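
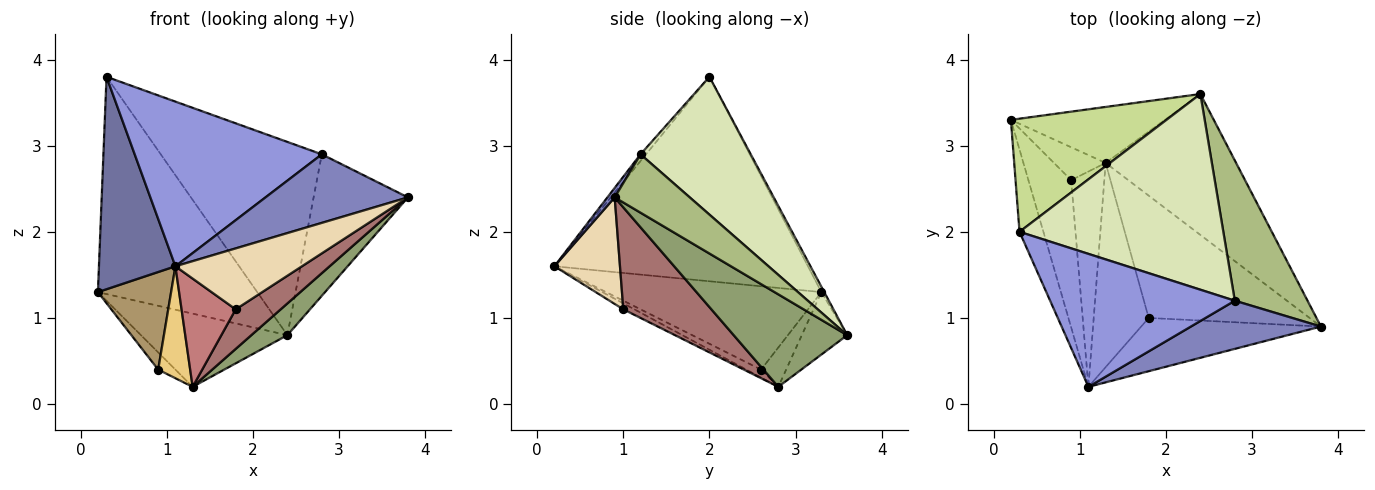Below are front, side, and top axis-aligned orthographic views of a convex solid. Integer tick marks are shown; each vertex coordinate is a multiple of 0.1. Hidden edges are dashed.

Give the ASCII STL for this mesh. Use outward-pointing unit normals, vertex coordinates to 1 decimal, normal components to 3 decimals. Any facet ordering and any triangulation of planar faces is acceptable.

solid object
 facet normal -0.951 -0.287 -0.111
  outer loop
   vertex 0.3 2.0 3.8
   vertex 0.2 3.3 1.3
   vertex 1.1 0.2 1.6
  endloop
 endfacet
 facet normal 0.042 -0.818 0.574
  outer loop
   vertex 2.8 1.2 2.9
   vertex 1.1 0.2 1.6
   vertex 3.8 0.9 2.4
  endloop
 endfacet
 facet normal -0.023 -0.778 0.628
  outer loop
   vertex 2.8 1.2 2.9
   vertex 0.3 2.0 3.8
   vertex 1.1 0.2 1.6
  endloop
 endfacet
 facet normal -0.239 0.771 -0.590
  outer loop
   vertex 2.4 3.6 0.8
   vertex 1.3 2.8 0.2
   vertex 0.2 3.3 1.3
  endloop
 endfacet
 facet normal 0.569 -0.180 -0.802
  outer loop
   vertex 2.4 3.6 0.8
   vertex 3.8 0.9 2.4
   vertex 1.3 2.8 0.2
  endloop
 endfacet
 facet normal 0.492 0.618 0.613
  outer loop
   vertex 2.4 3.6 0.8
   vertex 2.8 1.2 2.9
   vertex 3.8 0.9 2.4
  endloop
 endfacet
 facet normal -0.016 0.887 0.462
  outer loop
   vertex 2.4 3.6 0.8
   vertex 0.2 3.3 1.3
   vertex 0.3 2.0 3.8
  endloop
 endfacet
 facet normal 0.433 0.633 0.641
  outer loop
   vertex 2.4 3.6 0.8
   vertex 0.3 2.0 3.8
   vertex 2.8 1.2 2.9
  endloop
 endfacet
 facet normal -0.852 -0.290 -0.437
  outer loop
   vertex 0.9 2.6 0.4
   vertex 1.1 0.2 1.6
   vertex 0.2 3.3 1.3
  endloop
 endfacet
 facet normal -0.559 0.385 -0.734
  outer loop
   vertex 0.9 2.6 0.4
   vertex 0.2 3.3 1.3
   vertex 1.3 2.8 0.2
  endloop
 endfacet
 facet normal -0.208 -0.451 -0.868
  outer loop
   vertex 0.9 2.6 0.4
   vertex 1.3 2.8 0.2
   vertex 1.1 0.2 1.6
  endloop
 endfacet
 facet normal 0.364 -0.701 -0.613
  outer loop
   vertex 1.8 1.0 1.1
   vertex 3.8 0.9 2.4
   vertex 1.1 0.2 1.6
  endloop
 endfacet
 facet normal 0.516 -0.264 -0.815
  outer loop
   vertex 1.8 1.0 1.1
   vertex 1.3 2.8 0.2
   vertex 3.8 0.9 2.4
  endloop
 endfacet
 facet normal -0.095 -0.466 -0.880
  outer loop
   vertex 1.8 1.0 1.1
   vertex 1.1 0.2 1.6
   vertex 1.3 2.8 0.2
  endloop
 endfacet
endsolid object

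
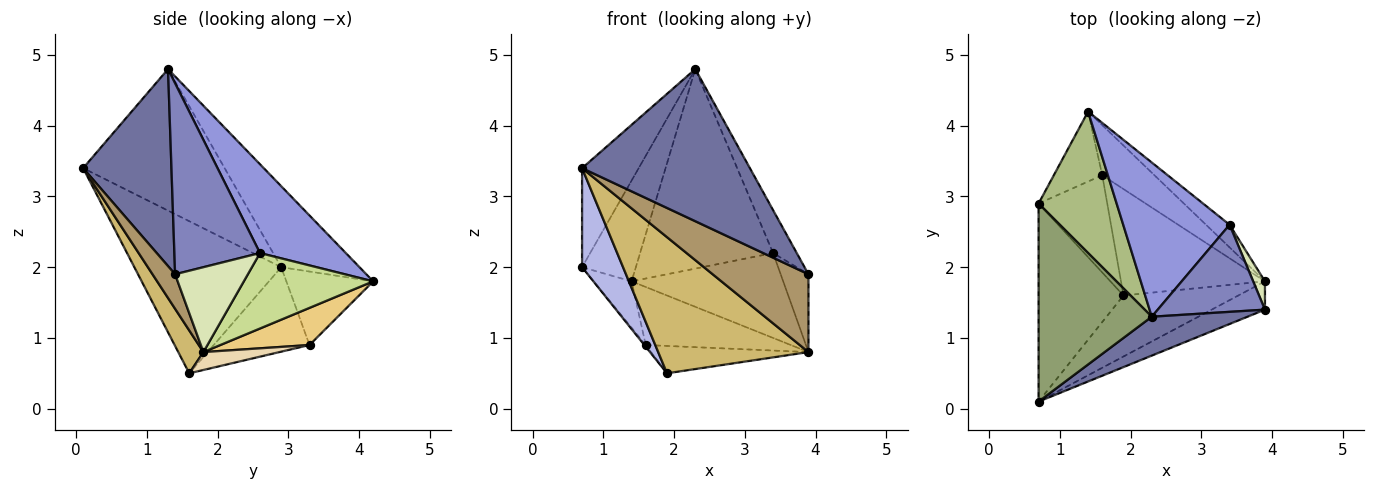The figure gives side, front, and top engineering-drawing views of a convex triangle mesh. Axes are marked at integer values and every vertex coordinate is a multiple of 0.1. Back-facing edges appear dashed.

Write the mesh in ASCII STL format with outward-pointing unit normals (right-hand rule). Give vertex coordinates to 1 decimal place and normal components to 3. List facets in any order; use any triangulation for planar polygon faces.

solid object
 facet normal 0.454 -0.863 0.221
  outer loop
   vertex 2.3 1.3 4.8
   vertex 0.7 0.1 3.4
   vertex 3.9 1.4 1.9
  endloop
 endfacet
 facet normal 0.848 0.234 0.476
  outer loop
   vertex 3.4 2.6 2.2
   vertex 2.3 1.3 4.8
   vertex 3.9 1.4 1.9
  endloop
 endfacet
 facet normal 0.455 0.705 0.545
  outer loop
   vertex 3.4 2.6 2.2
   vertex 1.4 4.2 1.8
   vertex 2.3 1.3 4.8
  endloop
 endfacet
 facet normal -0.848 -0.237 -0.474
  outer loop
   vertex 0.7 2.9 2.0
   vertex 1.9 1.6 0.5
   vertex 0.7 0.1 3.4
  endloop
 endfacet
 facet normal -0.745 0.298 0.596
  outer loop
   vertex 0.7 2.9 2.0
   vertex 0.7 0.1 3.4
   vertex 2.3 1.3 4.8
  endloop
 endfacet
 facet normal -0.645 0.443 0.622
  outer loop
   vertex 0.7 2.9 2.0
   vertex 2.3 1.3 4.8
   vertex 1.4 4.2 1.8
  endloop
 endfacet
 facet normal 0.636 0.746 -0.199
  outer loop
   vertex 3.9 1.8 0.8
   vertex 1.4 4.2 1.8
   vertex 3.4 2.6 2.2
  endloop
 endfacet
 facet normal 0.926 0.354 0.129
  outer loop
   vertex 3.9 1.8 0.8
   vertex 3.4 2.6 2.2
   vertex 3.9 1.4 1.9
  endloop
 endfacet
 facet normal 0.216 -0.918 -0.334
  outer loop
   vertex 3.9 1.8 0.8
   vertex 3.9 1.4 1.9
   vertex 0.7 0.1 3.4
  endloop
 endfacet
 facet normal 0.151 -0.902 -0.404
  outer loop
   vertex 3.9 1.8 0.8
   vertex 0.7 0.1 3.4
   vertex 1.9 1.6 0.5
  endloop
 endfacet
 facet normal 0.422 0.686 -0.593
  outer loop
   vertex 1.6 3.3 0.9
   vertex 1.4 4.2 1.8
   vertex 3.9 1.8 0.8
  endloop
 endfacet
 facet normal 0.119 0.247 -0.962
  outer loop
   vertex 1.6 3.3 0.9
   vertex 3.9 1.8 0.8
   vertex 1.9 1.6 0.5
  endloop
 endfacet
 facet normal -0.784 0.343 -0.517
  outer loop
   vertex 1.6 3.3 0.9
   vertex 0.7 2.9 2.0
   vertex 1.4 4.2 1.8
  endloop
 endfacet
 facet normal -0.776 0.011 -0.631
  outer loop
   vertex 1.6 3.3 0.9
   vertex 1.9 1.6 0.5
   vertex 0.7 2.9 2.0
  endloop
 endfacet
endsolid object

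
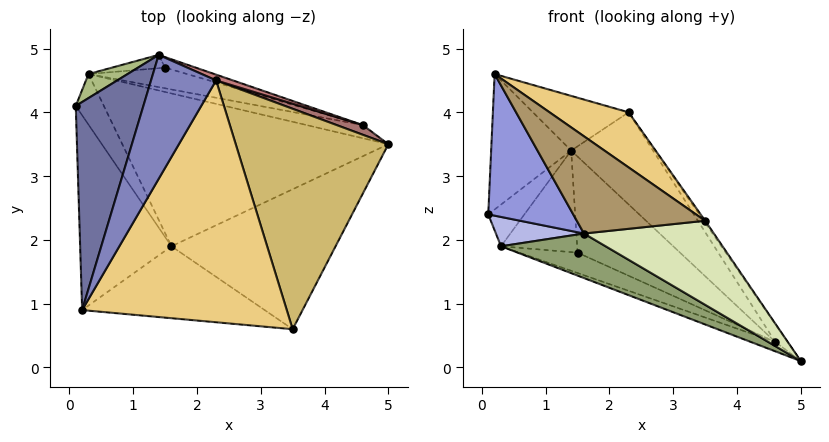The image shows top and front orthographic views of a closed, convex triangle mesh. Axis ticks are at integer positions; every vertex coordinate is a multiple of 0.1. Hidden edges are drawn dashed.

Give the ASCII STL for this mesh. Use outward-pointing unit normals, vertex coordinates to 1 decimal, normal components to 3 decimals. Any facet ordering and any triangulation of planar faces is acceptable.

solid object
 facet normal -0.700 0.390 0.598
  outer loop
   vertex 1.4 4.9 3.4
   vertex 0.1 4.1 2.4
   vertex 0.2 0.9 4.6
  endloop
 endfacet
 facet normal -0.395 0.371 0.840
  outer loop
   vertex 2.3 4.5 4.0
   vertex 1.4 4.9 3.4
   vertex 0.2 0.9 4.6
  endloop
 endfacet
 facet normal -0.716 -0.411 -0.565
  outer loop
   vertex 1.6 1.9 2.1
   vertex 0.2 0.9 4.6
   vertex 0.1 4.1 2.4
  endloop
 endfacet
 facet normal -0.673 -0.371 -0.640
  outer loop
   vertex 0.3 4.6 1.9
   vertex 1.6 1.9 2.1
   vertex 0.1 4.1 2.4
  endloop
 endfacet
 facet normal -0.397 -0.257 -0.881
  outer loop
   vertex 0.3 4.6 1.9
   vertex 5.0 3.5 0.1
   vertex 1.6 1.9 2.1
  endloop
 endfacet
 facet normal -0.676 0.638 0.368
  outer loop
   vertex 0.3 4.6 1.9
   vertex 0.1 4.1 2.4
   vertex 1.4 4.9 3.4
  endloop
 endfacet
 facet normal -0.093 0.987 -0.129
  outer loop
   vertex 0.3 4.6 1.9
   vertex 1.4 4.9 3.4
   vertex 1.5 4.7 1.8
  endloop
 endfacet
 facet normal -0.253 -0.498 -0.829
  outer loop
   vertex 3.5 0.6 2.3
   vertex 1.6 1.9 2.1
   vertex 5.0 3.5 0.1
  endloop
 endfacet
 facet normal -0.438 -0.723 -0.534
  outer loop
   vertex 3.5 0.6 2.3
   vertex 0.2 0.9 4.6
   vertex 1.6 1.9 2.1
  endloop
 endfacet
 facet normal 0.823 0.005 0.568
  outer loop
   vertex 3.5 0.6 2.3
   vertex 5.0 3.5 0.1
   vertex 2.3 4.5 4.0
  endloop
 endfacet
 facet normal 0.550 -0.185 0.814
  outer loop
   vertex 3.5 0.6 2.3
   vertex 2.3 4.5 4.0
   vertex 0.2 0.9 4.6
  endloop
 endfacet
 facet normal 0.233 0.967 -0.106
  outer loop
   vertex 4.6 3.8 0.4
   vertex 1.5 4.7 1.8
   vertex 1.4 4.9 3.4
  endloop
 endfacet
 facet normal 0.713 0.615 0.336
  outer loop
   vertex 4.6 3.8 0.4
   vertex 2.3 4.5 4.0
   vertex 5.0 3.5 0.1
  endloop
 endfacet
 facet normal 0.373 0.926 0.058
  outer loop
   vertex 4.6 3.8 0.4
   vertex 1.4 4.9 3.4
   vertex 2.3 4.5 4.0
  endloop
 endfacet
 facet normal -0.174 0.571 -0.802
  outer loop
   vertex 4.6 3.8 0.4
   vertex 5.0 3.5 0.1
   vertex 0.3 4.6 1.9
  endloop
 endfacet
 facet normal -0.117 0.697 -0.707
  outer loop
   vertex 4.6 3.8 0.4
   vertex 0.3 4.6 1.9
   vertex 1.5 4.7 1.8
  endloop
 endfacet
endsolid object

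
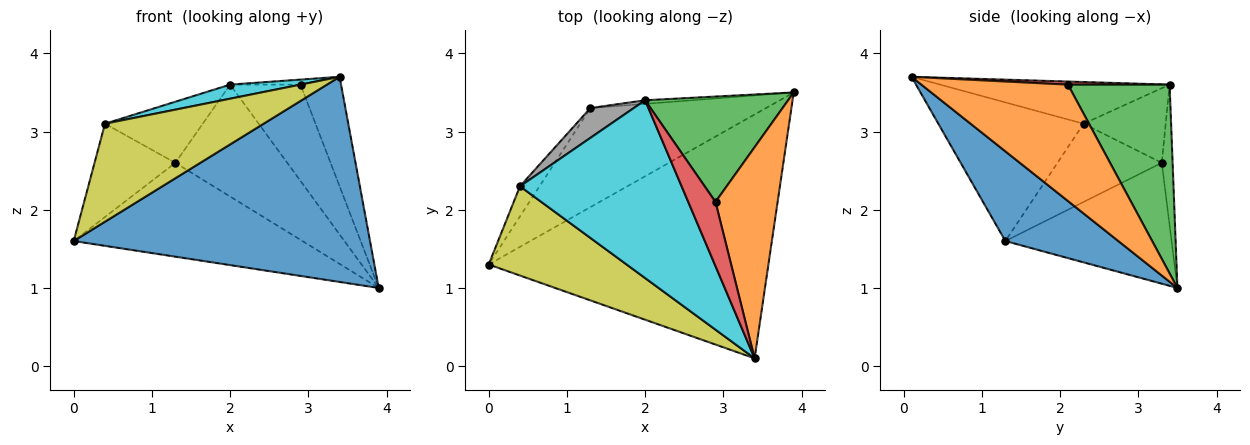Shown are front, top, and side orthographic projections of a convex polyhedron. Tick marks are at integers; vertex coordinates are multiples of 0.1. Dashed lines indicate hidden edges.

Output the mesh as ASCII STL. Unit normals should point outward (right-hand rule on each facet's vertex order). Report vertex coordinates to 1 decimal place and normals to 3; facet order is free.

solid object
 facet normal 0.238 -0.625 -0.743
  outer loop
   vertex 3.4 0.1 3.7
   vertex 0.0 1.3 1.6
   vertex 3.9 3.5 1.0
  endloop
 endfacet
 facet normal 0.857 0.237 0.457
  outer loop
   vertex 2.9 2.1 3.6
   vertex 3.4 0.1 3.7
   vertex 3.9 3.5 1.0
  endloop
 endfacet
 facet normal 0.698 0.483 0.529
  outer loop
   vertex 2.0 3.4 3.6
   vertex 2.9 2.1 3.6
   vertex 3.9 3.5 1.0
  endloop
 endfacet
 facet normal 0.112 0.078 0.991
  outer loop
   vertex 2.0 3.4 3.6
   vertex 3.4 0.1 3.7
   vertex 2.9 2.1 3.6
  endloop
 endfacet
 facet normal -0.447 0.615 -0.649
  outer loop
   vertex 1.3 3.3 2.6
   vertex 3.9 3.5 1.0
   vertex 0.0 1.3 1.6
  endloop
 endfacet
 facet normal -0.096 0.995 -0.032
  outer loop
   vertex 1.3 3.3 2.6
   vertex 2.0 3.4 3.6
   vertex 3.9 3.5 1.0
  endloop
 endfacet
 facet normal -0.775 0.601 -0.194
  outer loop
   vertex 0.4 2.3 3.1
   vertex 1.3 3.3 2.6
   vertex 0.0 1.3 1.6
  endloop
 endfacet
 facet normal -0.603 0.717 0.350
  outer loop
   vertex 0.4 2.3 3.1
   vertex 2.0 3.4 3.6
   vertex 1.3 3.3 2.6
  endloop
 endfacet
 facet normal -0.561 -0.612 0.558
  outer loop
   vertex 0.4 2.3 3.1
   vertex 0.0 1.3 1.6
   vertex 3.4 0.1 3.7
  endloop
 endfacet
 facet normal -0.249 -0.076 0.965
  outer loop
   vertex 0.4 2.3 3.1
   vertex 3.4 0.1 3.7
   vertex 2.0 3.4 3.6
  endloop
 endfacet
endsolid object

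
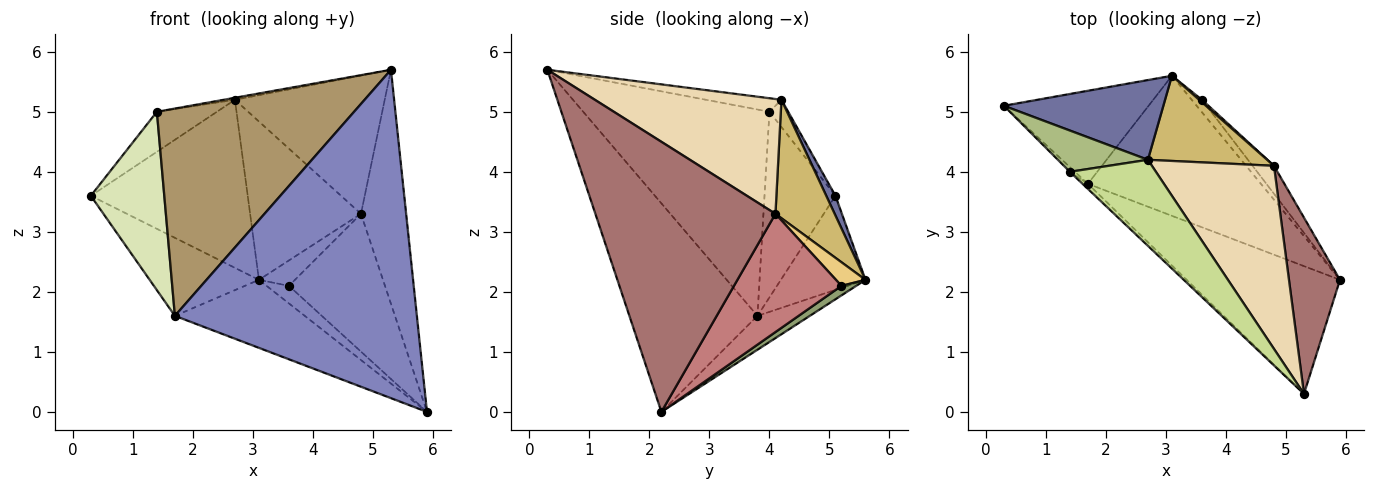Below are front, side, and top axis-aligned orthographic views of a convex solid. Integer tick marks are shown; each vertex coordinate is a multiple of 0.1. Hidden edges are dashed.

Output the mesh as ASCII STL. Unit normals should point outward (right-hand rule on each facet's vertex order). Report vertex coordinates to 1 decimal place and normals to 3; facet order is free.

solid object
 facet normal 0.053 0.902 0.428
  outer loop
   vertex 2.7 4.2 5.2
   vertex 3.1 5.6 2.2
   vertex 0.3 5.1 3.6
  endloop
 endfacet
 facet normal -0.442 -0.836 -0.325
  outer loop
   vertex 1.7 3.8 1.6
   vertex 5.9 2.2 0.0
   vertex 5.3 0.3 5.7
  endloop
 endfacet
 facet normal -0.446 0.575 -0.686
  outer loop
   vertex 1.7 3.8 1.6
   vertex 0.3 5.1 3.6
   vertex 3.1 5.6 2.2
  endloop
 endfacet
 facet normal -0.174 0.430 -0.886
  outer loop
   vertex 1.7 3.8 1.6
   vertex 3.1 5.6 2.2
   vertex 5.9 2.2 0.0
  endloop
 endfacet
 facet normal 0.474 0.719 -0.509
  outer loop
   vertex 3.6 5.2 2.1
   vertex 5.9 2.2 0.0
   vertex 3.1 5.6 2.2
  endloop
 endfacet
 facet normal -0.213 0.680 0.701
  outer loop
   vertex 1.4 4.0 5.0
   vertex 2.7 4.2 5.2
   vertex 0.3 5.1 3.6
  endloop
 endfacet
 facet normal -0.155 0.023 0.988
  outer loop
   vertex 1.4 4.0 5.0
   vertex 5.3 0.3 5.7
   vertex 2.7 4.2 5.2
  endloop
 endfacet
 facet normal -0.695 -0.719 -0.019
  outer loop
   vertex 1.4 4.0 5.0
   vertex 0.3 5.1 3.6
   vertex 1.7 3.8 1.6
  endloop
 endfacet
 facet normal -0.686 -0.727 -0.018
  outer loop
   vertex 1.4 4.0 5.0
   vertex 1.7 3.8 1.6
   vertex 5.3 0.3 5.7
  endloop
 endfacet
 facet normal 0.426 0.797 0.429
  outer loop
   vertex 4.8 4.1 3.3
   vertex 3.1 5.6 2.2
   vertex 2.7 4.2 5.2
  endloop
 endfacet
 facet normal 0.632 0.771 0.075
  outer loop
   vertex 4.8 4.1 3.3
   vertex 3.6 5.2 2.1
   vertex 3.1 5.6 2.2
  endloop
 endfacet
 facet normal 0.600 0.482 0.638
  outer loop
   vertex 4.8 4.1 3.3
   vertex 2.7 4.2 5.2
   vertex 5.3 0.3 5.7
  endloop
 endfacet
 facet normal 0.954 0.239 0.180
  outer loop
   vertex 4.8 4.1 3.3
   vertex 5.3 0.3 5.7
   vertex 5.9 2.2 0.0
  endloop
 endfacet
 facet normal 0.739 0.660 -0.134
  outer loop
   vertex 4.8 4.1 3.3
   vertex 5.9 2.2 0.0
   vertex 3.6 5.2 2.1
  endloop
 endfacet
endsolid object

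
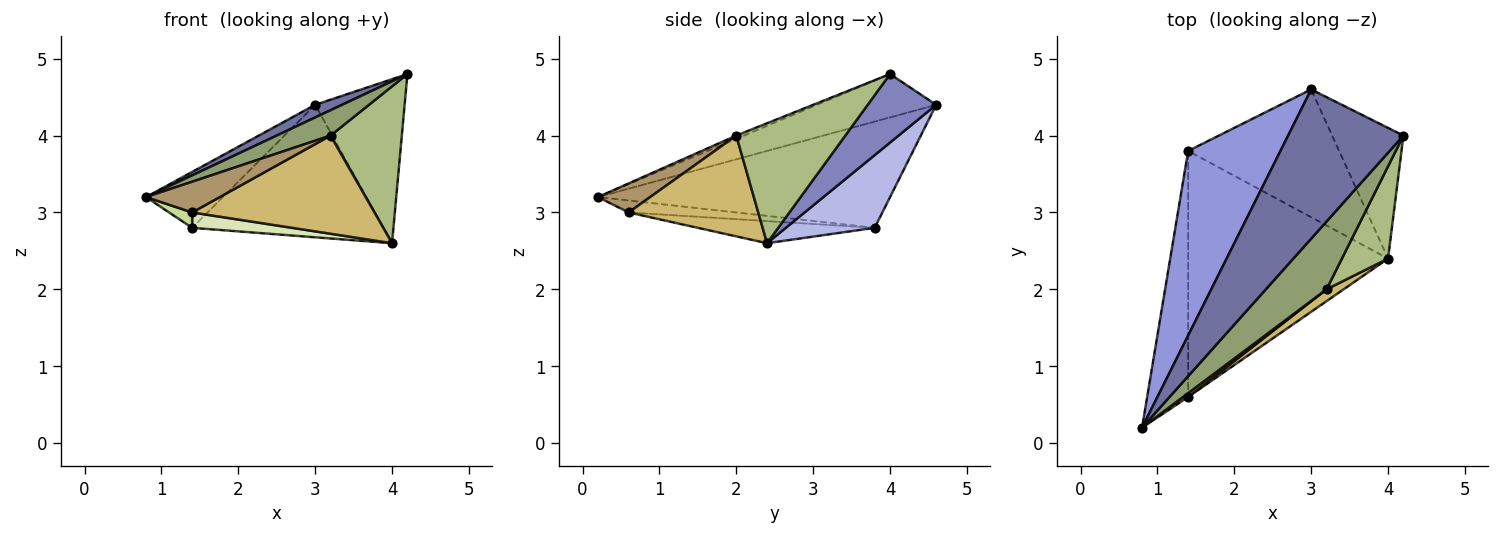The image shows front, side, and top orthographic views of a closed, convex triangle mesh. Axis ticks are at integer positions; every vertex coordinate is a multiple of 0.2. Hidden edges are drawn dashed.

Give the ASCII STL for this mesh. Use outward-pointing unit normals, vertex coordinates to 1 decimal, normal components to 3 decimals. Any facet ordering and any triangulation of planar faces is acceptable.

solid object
 facet normal -0.351 -0.079 0.933
  outer loop
   vertex 3.0 4.6 4.4
   vertex 0.8 0.2 3.2
   vertex 4.2 4.0 4.8
  endloop
 endfacet
 facet normal 0.514 0.671 -0.535
  outer loop
   vertex 4.0 2.4 2.6
   vertex 3.0 4.6 4.4
   vertex 4.2 4.0 4.8
  endloop
 endfacet
 facet normal -0.741 0.195 0.643
  outer loop
   vertex 1.4 3.8 2.8
   vertex 0.8 0.2 3.2
   vertex 3.0 4.6 4.4
  endloop
 endfacet
 facet normal 0.317 0.683 -0.658
  outer loop
   vertex 1.4 3.8 2.8
   vertex 3.0 4.6 4.4
   vertex 4.0 2.4 2.6
  endloop
 endfacet
 facet normal -0.050 -0.349 0.936
  outer loop
   vertex 3.2 2.0 4.0
   vertex 4.2 4.0 4.8
   vertex 0.8 0.2 3.2
  endloop
 endfacet
 facet normal 0.797 -0.521 0.306
  outer loop
   vertex 3.2 2.0 4.0
   vertex 4.0 2.4 2.6
   vertex 4.2 4.0 4.8
  endloop
 endfacet
 facet normal -0.279 -0.060 -0.958
  outer loop
   vertex 1.4 0.6 3.0
   vertex 0.8 0.2 3.2
   vertex 1.4 3.8 2.8
  endloop
 endfacet
 facet normal -0.110 -0.062 -0.992
  outer loop
   vertex 1.4 0.6 3.0
   vertex 1.4 3.8 2.8
   vertex 4.0 2.4 2.6
  endloop
 endfacet
 facet normal 0.575 -0.812 0.101
  outer loop
   vertex 1.4 0.6 3.0
   vertex 3.2 2.0 4.0
   vertex 0.8 0.2 3.2
  endloop
 endfacet
 facet normal 0.577 -0.811 0.098
  outer loop
   vertex 1.4 0.6 3.0
   vertex 4.0 2.4 2.6
   vertex 3.2 2.0 4.0
  endloop
 endfacet
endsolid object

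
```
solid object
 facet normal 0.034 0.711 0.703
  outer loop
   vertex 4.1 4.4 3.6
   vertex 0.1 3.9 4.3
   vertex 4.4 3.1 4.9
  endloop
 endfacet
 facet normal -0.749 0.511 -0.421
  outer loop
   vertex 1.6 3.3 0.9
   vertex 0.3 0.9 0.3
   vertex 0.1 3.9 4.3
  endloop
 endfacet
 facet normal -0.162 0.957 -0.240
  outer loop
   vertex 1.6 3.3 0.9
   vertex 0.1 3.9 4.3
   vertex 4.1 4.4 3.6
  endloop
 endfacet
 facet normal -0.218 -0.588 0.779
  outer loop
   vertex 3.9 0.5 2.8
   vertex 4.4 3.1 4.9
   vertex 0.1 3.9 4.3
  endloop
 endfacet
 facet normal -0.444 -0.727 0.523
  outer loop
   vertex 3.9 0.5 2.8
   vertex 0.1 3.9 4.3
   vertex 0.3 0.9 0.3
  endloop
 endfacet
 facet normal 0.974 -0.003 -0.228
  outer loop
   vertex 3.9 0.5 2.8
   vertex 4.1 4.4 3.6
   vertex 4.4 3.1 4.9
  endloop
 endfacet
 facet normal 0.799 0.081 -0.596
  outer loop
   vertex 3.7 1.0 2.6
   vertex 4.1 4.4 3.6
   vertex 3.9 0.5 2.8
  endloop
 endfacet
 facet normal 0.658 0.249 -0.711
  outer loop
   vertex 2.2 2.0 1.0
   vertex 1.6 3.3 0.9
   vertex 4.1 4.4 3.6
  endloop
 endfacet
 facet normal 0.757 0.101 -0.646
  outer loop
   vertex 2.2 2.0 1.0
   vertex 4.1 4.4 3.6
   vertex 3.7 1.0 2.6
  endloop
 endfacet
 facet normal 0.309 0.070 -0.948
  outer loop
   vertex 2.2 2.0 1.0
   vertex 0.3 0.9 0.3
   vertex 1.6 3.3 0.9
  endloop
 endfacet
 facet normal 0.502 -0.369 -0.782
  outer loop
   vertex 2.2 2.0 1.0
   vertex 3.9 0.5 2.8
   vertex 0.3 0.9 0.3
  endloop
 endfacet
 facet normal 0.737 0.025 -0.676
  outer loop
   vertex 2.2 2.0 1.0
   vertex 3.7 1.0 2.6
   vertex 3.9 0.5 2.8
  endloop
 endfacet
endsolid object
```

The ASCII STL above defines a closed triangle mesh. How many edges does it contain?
18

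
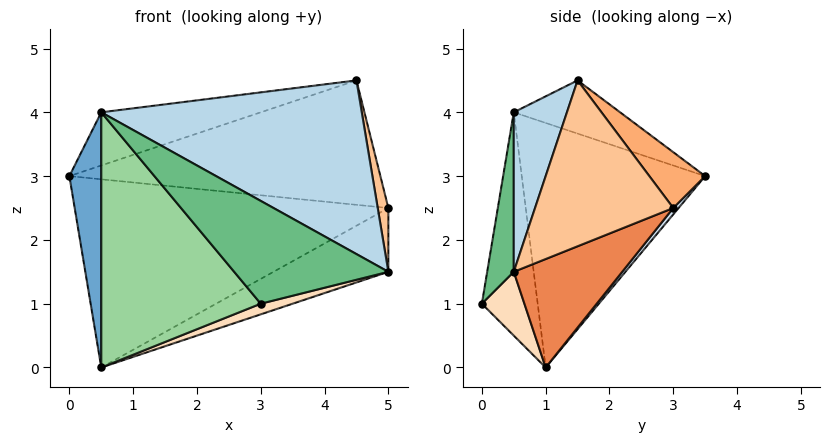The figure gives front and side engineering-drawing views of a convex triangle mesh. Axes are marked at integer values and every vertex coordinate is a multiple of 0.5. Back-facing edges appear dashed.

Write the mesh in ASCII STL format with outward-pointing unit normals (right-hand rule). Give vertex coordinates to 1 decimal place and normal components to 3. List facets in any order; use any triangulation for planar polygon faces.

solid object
 facet normal -0.985 -0.171 -0.021
  outer loop
   vertex 0.5 0.5 4.0
   vertex 0.0 3.5 3.0
   vertex 0.5 1.0 0.0
  endloop
 endfacet
 facet normal -0.188 0.282 0.941
  outer loop
   vertex 0.5 0.5 4.0
   vertex 4.5 1.5 4.5
   vertex 0.0 3.5 3.0
  endloop
 endfacet
 facet normal 0.188 -0.922 0.339
  outer loop
   vertex 0.5 0.5 4.0
   vertex 5.0 0.5 1.5
   vertex 4.5 1.5 4.5
  endloop
 endfacet
 facet normal 0.013 0.769 -0.639
  outer loop
   vertex 5.0 3.0 2.5
   vertex 0.5 1.0 0.0
   vertex 0.0 3.5 3.0
  endloop
 endfacet
 facet normal 0.331 0.350 -0.876
  outer loop
   vertex 5.0 3.0 2.5
   vertex 5.0 0.5 1.5
   vertex 0.5 1.0 0.0
  endloop
 endfacet
 facet normal 0.139 0.775 0.616
  outer loop
   vertex 5.0 3.0 2.5
   vertex 0.0 3.5 3.0
   vertex 4.5 1.5 4.5
  endloop
 endfacet
 facet normal 0.979 -0.075 0.188
  outer loop
   vertex 5.0 3.0 2.5
   vertex 4.5 1.5 4.5
   vertex 5.0 0.5 1.5
  endloop
 endfacet
 facet normal 0.287 -0.215 -0.933
  outer loop
   vertex 3.0 0.0 1.0
   vertex 0.5 1.0 0.0
   vertex 5.0 0.5 1.5
  endloop
 endfacet
 facet normal 0.162 -0.942 0.292
  outer loop
   vertex 3.0 0.0 1.0
   vertex 5.0 0.5 1.5
   vertex 0.5 0.5 4.0
  endloop
 endfacet
 facet normal -0.328 -0.937 -0.117
  outer loop
   vertex 3.0 0.0 1.0
   vertex 0.5 0.5 4.0
   vertex 0.5 1.0 0.0
  endloop
 endfacet
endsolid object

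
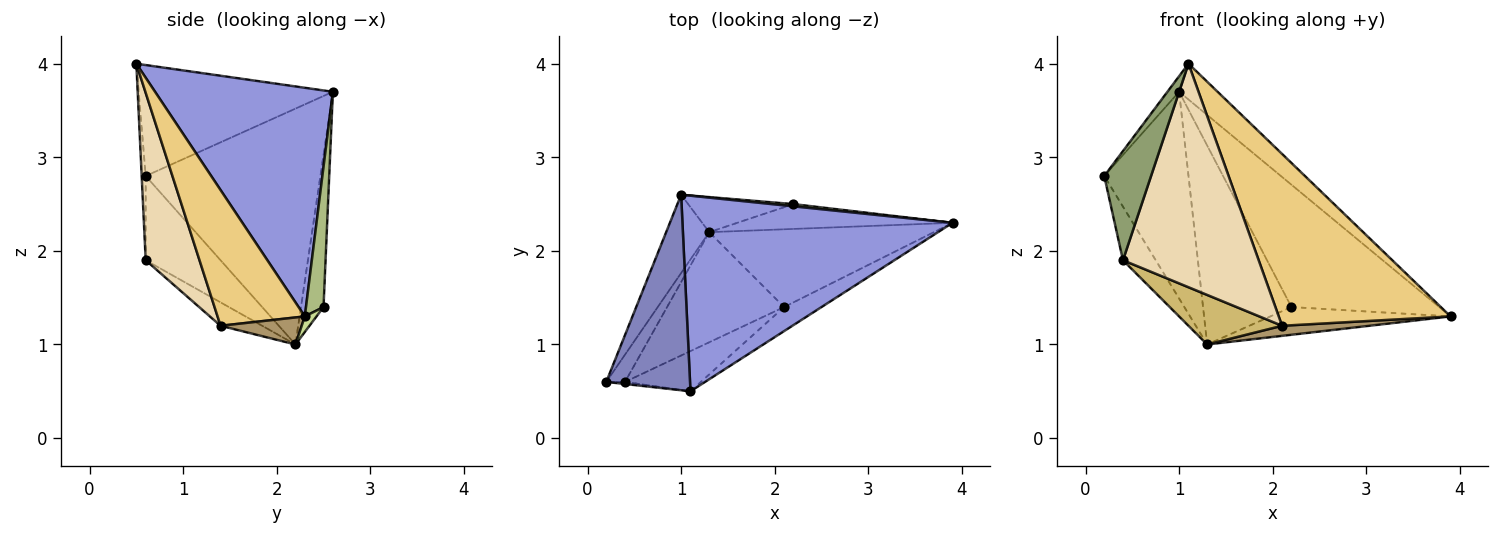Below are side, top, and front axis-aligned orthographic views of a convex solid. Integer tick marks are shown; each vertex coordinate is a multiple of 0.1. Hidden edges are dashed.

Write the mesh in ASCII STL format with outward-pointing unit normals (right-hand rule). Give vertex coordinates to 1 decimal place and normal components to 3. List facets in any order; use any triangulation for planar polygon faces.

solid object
 facet normal -0.889 0.429 -0.162
  outer loop
   vertex 1.3 2.2 1.0
   vertex 0.2 0.6 2.8
   vertex 1.0 2.6 3.7
  endloop
 endfacet
 facet normal -0.797 0.048 0.602
  outer loop
   vertex 1.1 0.5 4.0
   vertex 1.0 2.6 3.7
   vertex 0.2 0.6 2.8
  endloop
 endfacet
 facet normal 0.640 0.138 0.756
  outer loop
   vertex 1.1 0.5 4.0
   vertex 3.9 2.3 1.3
   vertex 1.0 2.6 3.7
  endloop
 endfacet
 facet normal -0.898 0.393 -0.199
  outer loop
   vertex 0.4 0.6 1.9
   vertex 0.2 0.6 2.8
   vertex 1.3 2.2 1.0
  endloop
 endfacet
 facet normal -0.085 -0.996 -0.019
  outer loop
   vertex 0.4 0.6 1.9
   vertex 1.1 0.5 4.0
   vertex 0.2 0.6 2.8
  endloop
 endfacet
 facet normal 0.118 0.993 0.018
  outer loop
   vertex 2.2 2.5 1.4
   vertex 1.0 2.6 3.7
   vertex 3.9 2.3 1.3
  endloop
 endfacet
 facet normal 0.048 0.744 -0.667
  outer loop
   vertex 2.2 2.5 1.4
   vertex 3.9 2.3 1.3
   vertex 1.3 2.2 1.0
  endloop
 endfacet
 facet normal -0.243 0.955 -0.169
  outer loop
   vertex 2.2 2.5 1.4
   vertex 1.3 2.2 1.0
   vertex 1.0 2.6 3.7
  endloop
 endfacet
 facet normal 0.119 -0.128 -0.985
  outer loop
   vertex 2.1 1.4 1.2
   vertex 1.3 2.2 1.0
   vertex 3.9 2.3 1.3
  endloop
 endfacet
 facet normal -0.179 -0.404 -0.897
  outer loop
   vertex 2.1 1.4 1.2
   vertex 0.4 0.6 1.9
   vertex 1.3 2.2 1.0
  endloop
 endfacet
 facet normal 0.449 -0.885 -0.124
  outer loop
   vertex 2.1 1.4 1.2
   vertex 3.9 2.3 1.3
   vertex 1.1 0.5 4.0
  endloop
 endfacet
 facet normal 0.364 -0.917 -0.165
  outer loop
   vertex 2.1 1.4 1.2
   vertex 1.1 0.5 4.0
   vertex 0.4 0.6 1.9
  endloop
 endfacet
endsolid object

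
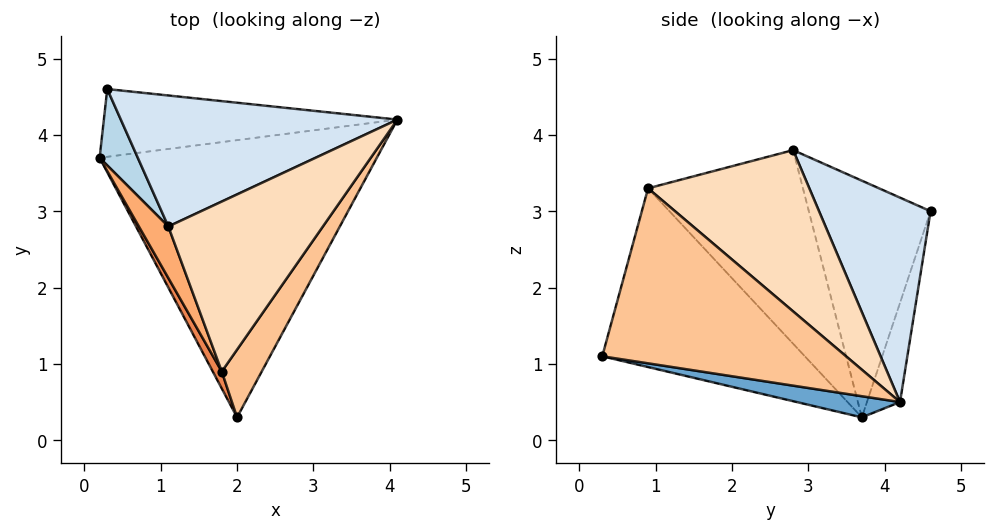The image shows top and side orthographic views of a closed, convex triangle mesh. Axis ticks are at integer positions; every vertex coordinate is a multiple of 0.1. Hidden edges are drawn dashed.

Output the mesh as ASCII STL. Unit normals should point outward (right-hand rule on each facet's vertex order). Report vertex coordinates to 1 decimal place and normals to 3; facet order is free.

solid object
 facet normal 0.075 -0.191 -0.979
  outer loop
   vertex 2.0 0.3 1.1
   vertex 0.2 3.7 0.3
   vertex 4.1 4.2 0.5
  endloop
 endfacet
 facet normal -0.105 0.945 -0.311
  outer loop
   vertex 0.3 4.6 3.0
   vertex 4.1 4.2 0.5
   vertex 0.2 3.7 0.3
  endloop
 endfacet
 facet normal -0.926 -0.345 0.149
  outer loop
   vertex 0.3 4.6 3.0
   vertex 0.2 3.7 0.3
   vertex 1.1 2.8 3.8
  endloop
 endfacet
 facet normal 0.505 0.528 0.683
  outer loop
   vertex 0.3 4.6 3.0
   vertex 1.1 2.8 3.8
   vertex 4.1 4.2 0.5
  endloop
 endfacet
 facet normal -0.887 -0.459 0.045
  outer loop
   vertex 1.8 0.9 3.3
   vertex 0.2 3.7 0.3
   vertex 2.0 0.3 1.1
  endloop
 endfacet
 facet normal -0.917 -0.374 0.139
  outer loop
   vertex 1.8 0.9 3.3
   vertex 1.1 2.8 3.8
   vertex 0.2 3.7 0.3
  endloop
 endfacet
 facet normal 0.875 -0.441 0.200
  outer loop
   vertex 1.8 0.9 3.3
   vertex 2.0 0.3 1.1
   vertex 4.1 4.2 0.5
  endloop
 endfacet
 facet normal 0.719 0.084 0.690
  outer loop
   vertex 1.8 0.9 3.3
   vertex 4.1 4.2 0.5
   vertex 1.1 2.8 3.8
  endloop
 endfacet
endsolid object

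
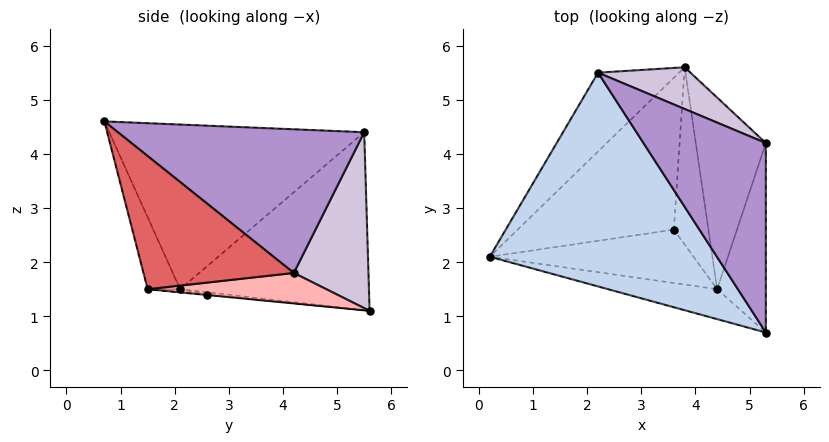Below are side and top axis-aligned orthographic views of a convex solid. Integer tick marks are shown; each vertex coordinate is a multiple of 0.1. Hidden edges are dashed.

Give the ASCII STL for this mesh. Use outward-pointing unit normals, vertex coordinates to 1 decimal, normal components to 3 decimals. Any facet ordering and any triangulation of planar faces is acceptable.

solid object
 facet normal -0.138 -0.968 -0.210
  outer loop
   vertex 4.4 1.5 1.5
   vertex 5.3 0.7 4.6
   vertex 0.2 2.1 1.5
  endloop
 endfacet
 facet normal -0.555 -0.326 0.765
  outer loop
   vertex 2.2 5.5 4.4
   vertex 0.2 2.1 1.5
   vertex 5.3 0.7 4.6
  endloop
 endfacet
 facet normal -0.680 0.664 -0.310
  outer loop
   vertex 2.2 5.5 4.4
   vertex 3.8 5.6 1.1
   vertex 0.2 2.1 1.5
  endloop
 endfacet
 facet normal -0.015 -0.099 -0.995
  outer loop
   vertex 3.6 2.6 1.4
   vertex 0.2 2.1 1.5
   vertex 3.8 5.6 1.1
  endloop
 endfacet
 facet normal -0.014 -0.101 -0.995
  outer loop
   vertex 3.6 2.6 1.4
   vertex 4.4 1.5 1.5
   vertex 0.2 2.1 1.5
  endloop
 endfacet
 facet normal -0.011 -0.099 -0.995
  outer loop
   vertex 3.6 2.6 1.4
   vertex 3.8 5.6 1.1
   vertex 4.4 1.5 1.5
  endloop
 endfacet
 facet normal 0.906 -0.265 -0.331
  outer loop
   vertex 5.3 4.2 1.8
   vertex 5.3 0.7 4.6
   vertex 4.4 1.5 1.5
  endloop
 endfacet
 facet normal 0.399 -0.031 -0.917
  outer loop
   vertex 5.3 4.2 1.8
   vertex 4.4 1.5 1.5
   vertex 3.8 5.6 1.1
  endloop
 endfacet
 facet normal 0.676 0.460 0.576
  outer loop
   vertex 5.3 4.2 1.8
   vertex 2.2 5.5 4.4
   vertex 5.3 0.7 4.6
  endloop
 endfacet
 facet normal 0.572 0.763 0.300
  outer loop
   vertex 5.3 4.2 1.8
   vertex 3.8 5.6 1.1
   vertex 2.2 5.5 4.4
  endloop
 endfacet
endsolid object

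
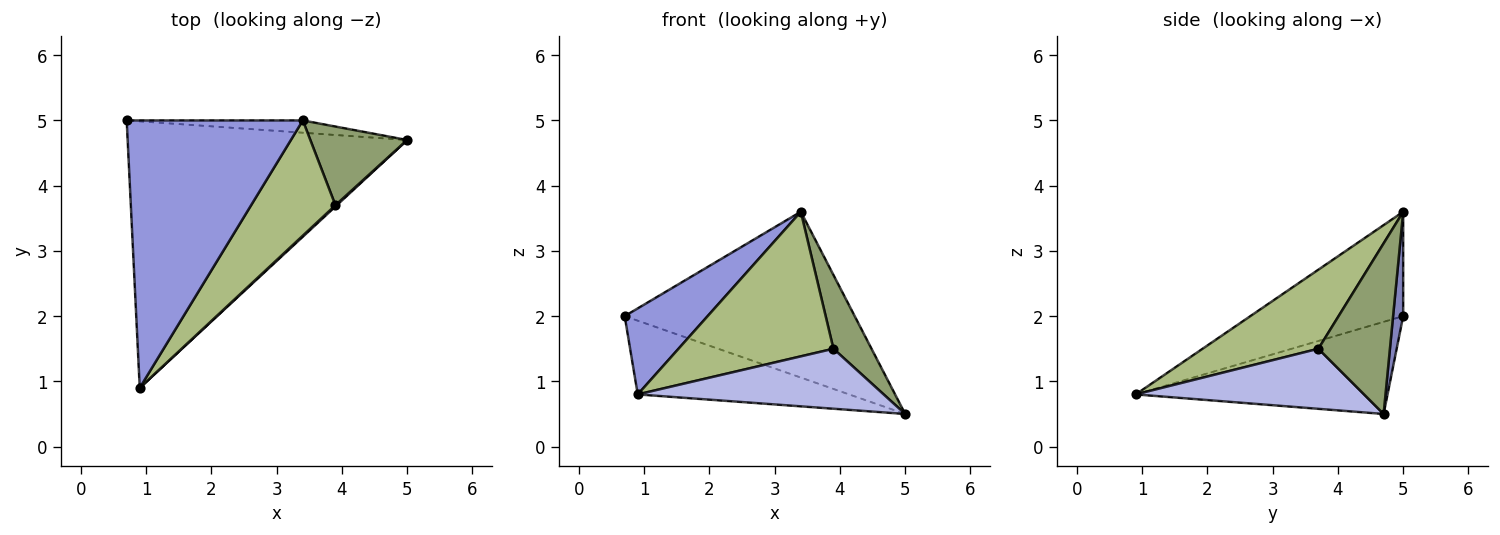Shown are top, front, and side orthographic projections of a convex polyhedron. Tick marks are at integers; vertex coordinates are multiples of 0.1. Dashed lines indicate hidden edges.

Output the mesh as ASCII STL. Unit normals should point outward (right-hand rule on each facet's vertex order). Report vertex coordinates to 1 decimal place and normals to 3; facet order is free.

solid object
 facet normal -0.303 0.254 -0.919
  outer loop
   vertex 0.9 0.9 0.8
   vertex 0.7 5.0 2.0
   vertex 5.0 4.7 0.5
  endloop
 endfacet
 facet normal 0.044 0.996 -0.074
  outer loop
   vertex 3.4 5.0 3.6
   vertex 5.0 4.7 0.5
   vertex 0.7 5.0 2.0
  endloop
 endfacet
 facet normal -0.491 -0.267 0.829
  outer loop
   vertex 3.4 5.0 3.6
   vertex 0.7 5.0 2.0
   vertex 0.9 0.9 0.8
  endloop
 endfacet
 facet normal 0.680 -0.733 0.016
  outer loop
   vertex 3.9 3.7 1.5
   vertex 0.9 0.9 0.8
   vertex 5.0 4.7 0.5
  endloop
 endfacet
 facet normal 0.789 -0.420 0.448
  outer loop
   vertex 3.9 3.7 1.5
   vertex 5.0 4.7 0.5
   vertex 3.4 5.0 3.6
  endloop
 endfacet
 facet normal 0.505 -0.675 0.538
  outer loop
   vertex 3.9 3.7 1.5
   vertex 3.4 5.0 3.6
   vertex 0.9 0.9 0.8
  endloop
 endfacet
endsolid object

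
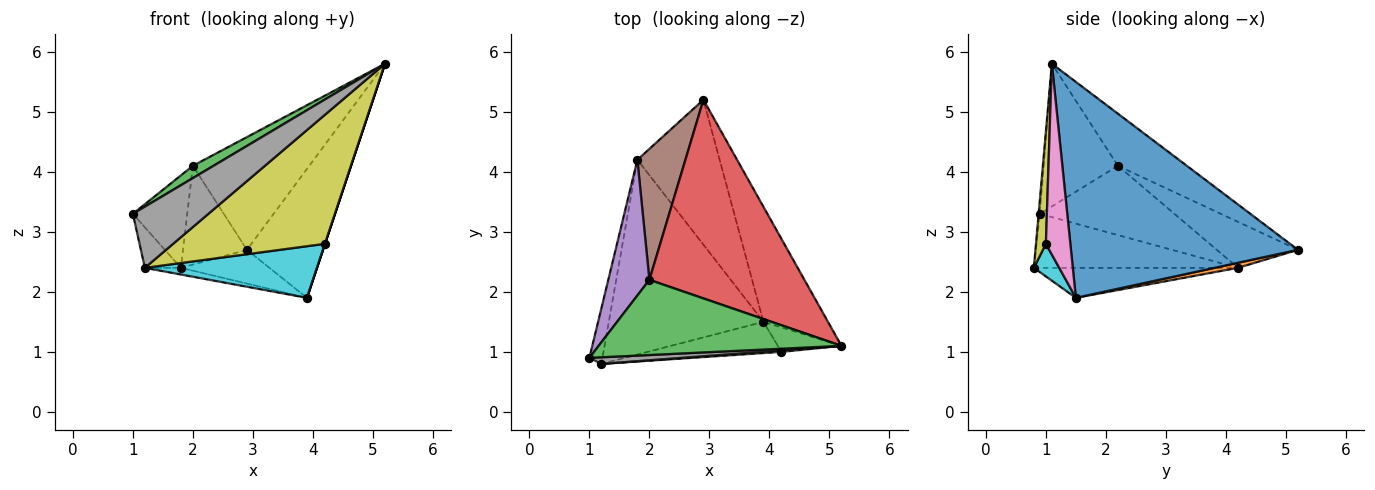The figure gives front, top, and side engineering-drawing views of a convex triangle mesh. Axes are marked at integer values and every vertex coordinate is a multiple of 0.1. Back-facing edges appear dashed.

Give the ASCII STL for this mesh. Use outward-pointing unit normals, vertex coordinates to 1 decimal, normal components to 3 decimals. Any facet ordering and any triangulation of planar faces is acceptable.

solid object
 facet normal 0.912 0.306 -0.273
  outer loop
   vertex 3.9 1.5 1.9
   vertex 2.9 5.2 2.7
   vertex 5.2 1.1 5.8
  endloop
 endfacet
 facet normal 0.059 0.226 -0.972
  outer loop
   vertex 1.8 4.2 2.4
   vertex 2.9 5.2 2.7
   vertex 3.9 1.5 1.9
  endloop
 endfacet
 facet normal -0.502 -0.140 0.854
  outer loop
   vertex 2.0 2.2 4.1
   vertex 1.0 0.9 3.3
   vertex 5.2 1.1 5.8
  endloop
 endfacet
 facet normal -0.281 0.474 0.835
  outer loop
   vertex 2.0 2.2 4.1
   vertex 5.2 1.1 5.8
   vertex 2.9 5.2 2.7
  endloop
 endfacet
 facet normal -0.812 0.328 0.482
  outer loop
   vertex 2.0 2.2 4.1
   vertex 1.8 4.2 2.4
   vertex 1.0 0.9 3.3
  endloop
 endfacet
 facet normal -0.608 0.478 0.634
  outer loop
   vertex 2.0 2.2 4.1
   vertex 2.9 5.2 2.7
   vertex 1.8 4.2 2.4
  endloop
 endfacet
 facet normal 0.949 0.000 -0.316
  outer loop
   vertex 4.2 1.0 2.8
   vertex 3.9 1.5 1.9
   vertex 5.2 1.1 5.8
  endloop
 endfacet
 facet normal -0.016 -0.994 0.107
  outer loop
   vertex 1.2 0.8 2.4
   vertex 5.2 1.1 5.8
   vertex 1.0 0.9 3.3
  endloop
 endfacet
 facet normal 0.065 -0.998 0.012
  outer loop
   vertex 1.2 0.8 2.4
   vertex 4.2 1.0 2.8
   vertex 5.2 1.1 5.8
  endloop
 endfacet
 facet normal 0.125 -0.849 -0.513
  outer loop
   vertex 1.2 0.8 2.4
   vertex 3.9 1.5 1.9
   vertex 4.2 1.0 2.8
  endloop
 endfacet
 facet normal -0.958 0.169 -0.232
  outer loop
   vertex 1.2 0.8 2.4
   vertex 1.0 0.9 3.3
   vertex 1.8 4.2 2.4
  endloop
 endfacet
 facet normal -0.190 0.034 -0.981
  outer loop
   vertex 1.2 0.8 2.4
   vertex 1.8 4.2 2.4
   vertex 3.9 1.5 1.9
  endloop
 endfacet
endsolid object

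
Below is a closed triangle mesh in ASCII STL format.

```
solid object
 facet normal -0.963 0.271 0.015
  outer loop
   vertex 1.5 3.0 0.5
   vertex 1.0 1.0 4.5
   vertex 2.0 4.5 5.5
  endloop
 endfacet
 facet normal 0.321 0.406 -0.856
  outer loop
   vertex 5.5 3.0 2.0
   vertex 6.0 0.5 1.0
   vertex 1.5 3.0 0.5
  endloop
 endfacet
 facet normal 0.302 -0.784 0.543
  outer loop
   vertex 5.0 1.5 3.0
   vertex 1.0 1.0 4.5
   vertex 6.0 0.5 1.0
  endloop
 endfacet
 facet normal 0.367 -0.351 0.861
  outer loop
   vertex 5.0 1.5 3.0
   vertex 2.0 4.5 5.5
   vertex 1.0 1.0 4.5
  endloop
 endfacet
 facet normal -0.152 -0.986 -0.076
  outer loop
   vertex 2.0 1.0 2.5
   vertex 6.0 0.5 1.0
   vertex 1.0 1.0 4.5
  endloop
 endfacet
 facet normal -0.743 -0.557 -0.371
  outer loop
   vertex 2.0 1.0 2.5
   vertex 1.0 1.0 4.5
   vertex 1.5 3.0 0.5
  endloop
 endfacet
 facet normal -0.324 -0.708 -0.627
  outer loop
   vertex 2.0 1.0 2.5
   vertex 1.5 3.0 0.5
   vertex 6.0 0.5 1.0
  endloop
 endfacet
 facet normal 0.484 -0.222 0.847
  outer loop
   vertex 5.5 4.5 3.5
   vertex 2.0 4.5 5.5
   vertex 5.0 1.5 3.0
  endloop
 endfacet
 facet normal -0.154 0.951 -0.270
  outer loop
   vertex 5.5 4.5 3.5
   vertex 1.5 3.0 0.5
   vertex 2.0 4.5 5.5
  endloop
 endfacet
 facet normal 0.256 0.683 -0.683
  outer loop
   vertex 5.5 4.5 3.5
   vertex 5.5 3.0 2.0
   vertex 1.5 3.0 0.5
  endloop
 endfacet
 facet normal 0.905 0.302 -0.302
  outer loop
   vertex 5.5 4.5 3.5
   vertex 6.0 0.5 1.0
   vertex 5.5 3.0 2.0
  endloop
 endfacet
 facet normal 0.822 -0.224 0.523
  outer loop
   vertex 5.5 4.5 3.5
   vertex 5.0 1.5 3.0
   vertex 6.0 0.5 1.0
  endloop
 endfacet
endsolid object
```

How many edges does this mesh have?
18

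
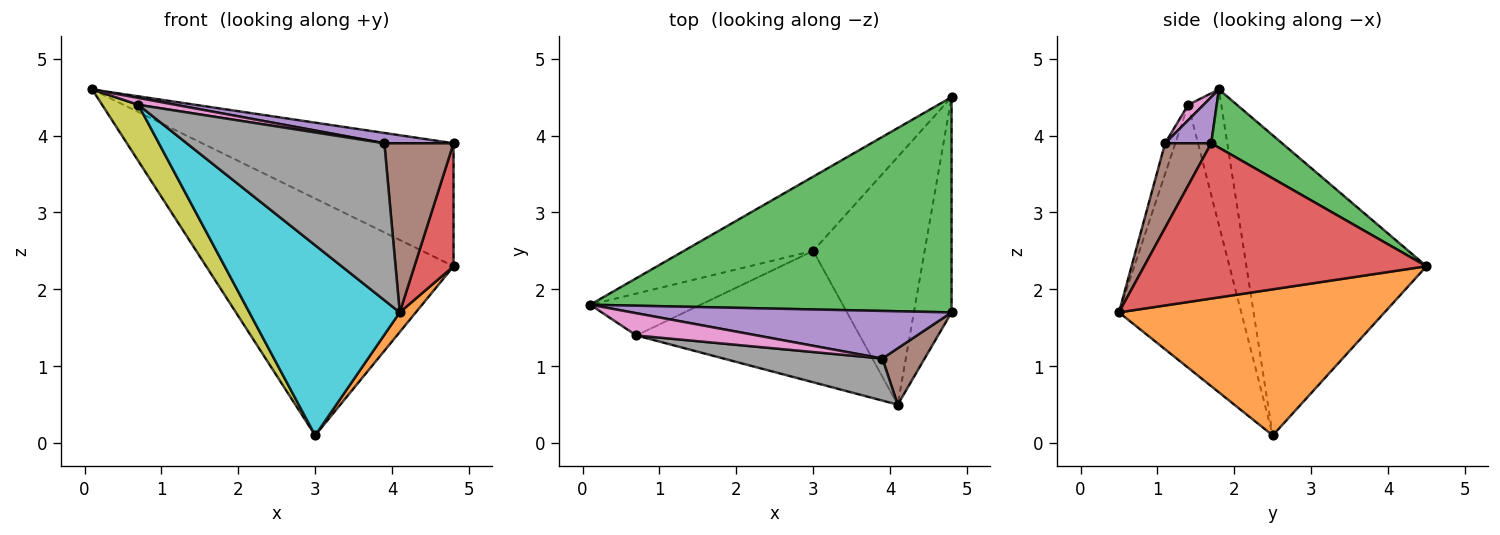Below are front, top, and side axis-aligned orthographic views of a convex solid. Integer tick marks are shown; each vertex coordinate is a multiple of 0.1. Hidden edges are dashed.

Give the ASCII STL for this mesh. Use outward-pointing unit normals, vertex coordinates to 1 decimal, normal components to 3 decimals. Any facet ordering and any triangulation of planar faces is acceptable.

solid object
 facet normal -0.570 0.784 -0.246
  outer loop
   vertex 3.0 2.5 0.1
   vertex 0.1 1.8 4.6
   vertex 4.8 4.5 2.3
  endloop
 endfacet
 facet normal 0.794 -0.048 -0.606
  outer loop
   vertex 3.0 2.5 0.1
   vertex 4.8 4.5 2.3
   vertex 4.1 0.5 1.7
  endloop
 endfacet
 facet normal 0.139 0.491 0.860
  outer loop
   vertex 4.8 1.7 3.9
   vertex 4.8 4.5 2.3
   vertex 0.1 1.8 4.6
  endloop
 endfacet
 facet normal 0.963 -0.134 -0.234
  outer loop
   vertex 4.8 1.7 3.9
   vertex 4.1 0.5 1.7
   vertex 4.8 4.5 2.3
  endloop
 endfacet
 facet normal 0.140 -0.210 0.968
  outer loop
   vertex 3.9 1.1 3.9
   vertex 4.8 1.7 3.9
   vertex 0.1 1.8 4.6
  endloop
 endfacet
 facet normal 0.535 -0.802 0.267
  outer loop
   vertex 3.9 1.1 3.9
   vertex 4.1 0.5 1.7
   vertex 4.8 1.7 3.9
  endloop
 endfacet
 facet normal 0.121 -0.293 0.948
  outer loop
   vertex 0.7 1.4 4.4
   vertex 3.9 1.1 3.9
   vertex 0.1 1.8 4.6
  endloop
 endfacet
 facet normal -0.050 -0.965 0.259
  outer loop
   vertex 0.7 1.4 4.4
   vertex 4.1 0.5 1.7
   vertex 3.9 1.1 3.9
  endloop
 endfacet
 facet normal -0.592 -0.646 -0.482
  outer loop
   vertex 0.7 1.4 4.4
   vertex 0.1 1.8 4.6
   vertex 3.0 2.5 0.1
  endloop
 endfacet
 facet normal -0.556 -0.684 -0.472
  outer loop
   vertex 0.7 1.4 4.4
   vertex 3.0 2.5 0.1
   vertex 4.1 0.5 1.7
  endloop
 endfacet
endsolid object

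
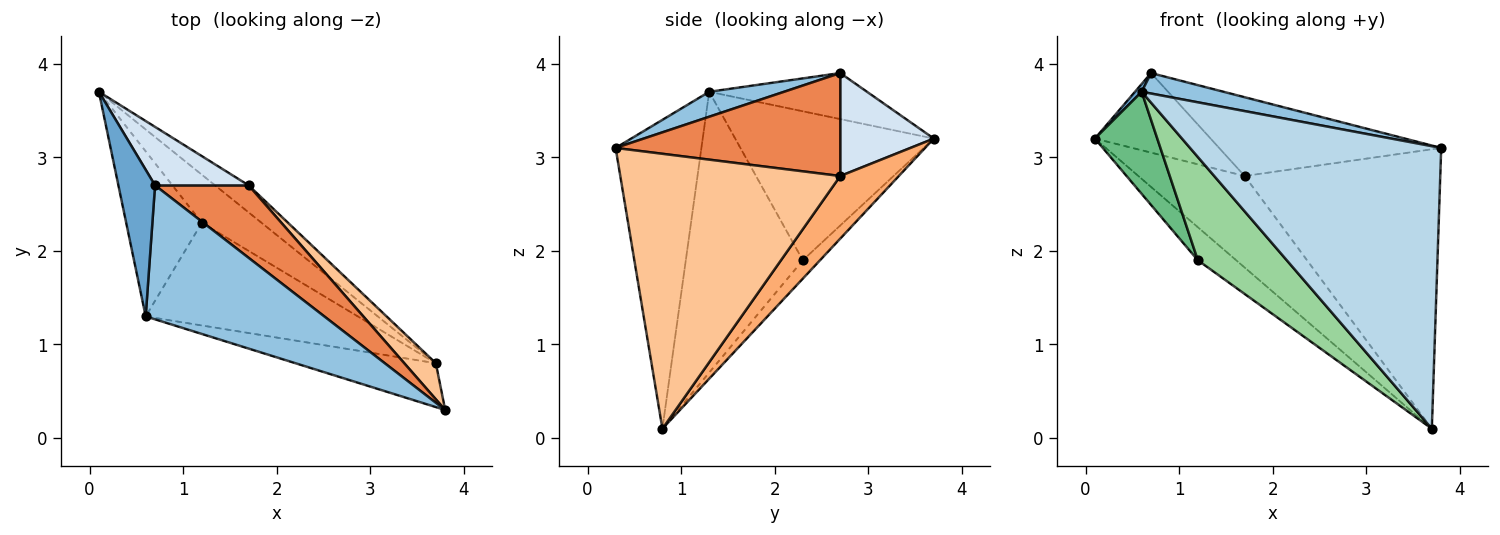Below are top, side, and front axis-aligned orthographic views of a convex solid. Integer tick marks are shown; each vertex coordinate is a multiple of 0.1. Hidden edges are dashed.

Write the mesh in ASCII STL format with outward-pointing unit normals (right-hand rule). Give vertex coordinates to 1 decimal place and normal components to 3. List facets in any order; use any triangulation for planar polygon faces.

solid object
 facet normal -0.782 -0.033 0.623
  outer loop
   vertex 0.6 1.3 3.7
   vertex 0.7 2.7 3.9
   vertex 0.1 3.7 3.2
  endloop
 endfacet
 facet normal 0.137 -0.150 0.979
  outer loop
   vertex 0.6 1.3 3.7
   vertex 3.8 0.3 3.1
   vertex 0.7 2.7 3.9
  endloop
 endfacet
 facet normal -0.320 -0.936 -0.145
  outer loop
   vertex 0.6 1.3 3.7
   vertex 3.7 0.8 0.1
   vertex 3.8 0.3 3.1
  endloop
 endfacet
 facet normal 0.546 0.675 0.496
  outer loop
   vertex 1.7 2.7 2.8
   vertex 0.1 3.7 3.2
   vertex 0.7 2.7 3.9
  endloop
 endfacet
 facet normal 0.597 0.590 0.543
  outer loop
   vertex 1.7 2.7 2.8
   vertex 0.7 2.7 3.9
   vertex 3.8 0.3 3.1
  endloop
 endfacet
 facet normal 0.467 0.848 -0.251
  outer loop
   vertex 1.7 2.7 2.8
   vertex 3.7 0.8 0.1
   vertex 0.1 3.7 3.2
  endloop
 endfacet
 facet normal 0.744 0.662 0.086
  outer loop
   vertex 1.7 2.7 2.8
   vertex 3.8 0.3 3.1
   vertex 3.7 0.8 0.1
  endloop
 endfacet
 facet normal -0.246 0.549 -0.799
  outer loop
   vertex 1.2 2.3 1.9
   vertex 0.1 3.7 3.2
   vertex 3.7 0.8 0.1
  endloop
 endfacet
 facet normal -0.859 -0.270 -0.436
  outer loop
   vertex 1.2 2.3 1.9
   vertex 0.6 1.3 3.7
   vertex 0.1 3.7 3.2
  endloop
 endfacet
 facet normal -0.682 -0.519 -0.515
  outer loop
   vertex 1.2 2.3 1.9
   vertex 3.7 0.8 0.1
   vertex 0.6 1.3 3.7
  endloop
 endfacet
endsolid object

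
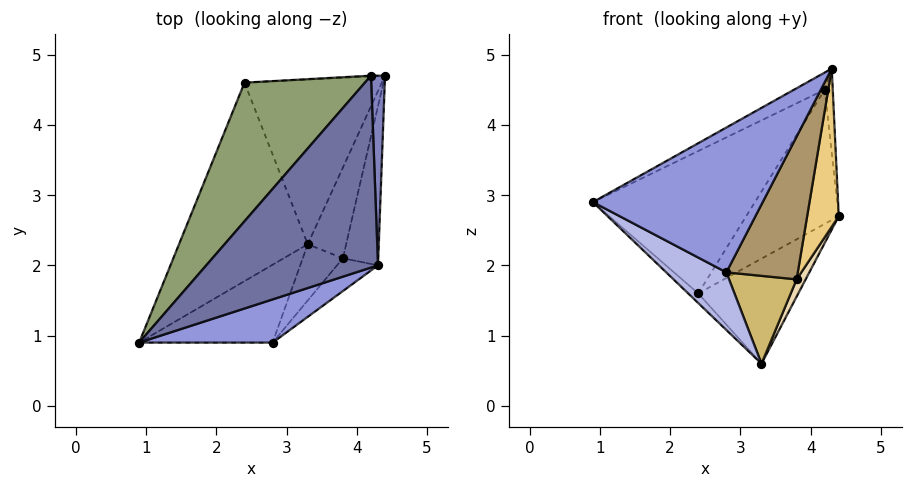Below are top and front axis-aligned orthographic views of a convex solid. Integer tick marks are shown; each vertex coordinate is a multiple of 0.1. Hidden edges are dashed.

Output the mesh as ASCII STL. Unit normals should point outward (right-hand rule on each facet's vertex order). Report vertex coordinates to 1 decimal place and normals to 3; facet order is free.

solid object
 facet normal -0.505 0.077 0.860
  outer loop
   vertex 4.2 4.7 4.5
   vertex 0.9 0.9 2.9
   vertex 4.3 2.0 4.8
  endloop
 endfacet
 facet normal 0.993 0.049 0.110
  outer loop
   vertex 4.2 4.7 4.5
   vertex 4.3 2.0 4.8
   vertex 4.4 4.7 2.7
  endloop
 endfacet
 facet normal 0.149 -0.948 0.283
  outer loop
   vertex 2.8 0.9 1.9
   vertex 4.3 2.0 4.8
   vertex 0.9 0.9 2.9
  endloop
 endfacet
 facet normal -0.390 -0.548 -0.740
  outer loop
   vertex 2.8 0.9 1.9
   vertex 0.9 0.9 2.9
   vertex 3.3 2.3 0.6
  endloop
 endfacet
 facet normal -0.758 0.467 0.455
  outer loop
   vertex 2.4 4.6 1.6
   vertex 0.9 0.9 2.9
   vertex 4.2 4.7 4.5
  endloop
 endfacet
 facet normal -0.047 0.999 -0.005
  outer loop
   vertex 2.4 4.6 1.6
   vertex 4.2 4.7 4.5
   vertex 4.4 4.7 2.7
  endloop
 endfacet
 facet normal -0.702 0.035 -0.711
  outer loop
   vertex 2.4 4.6 1.6
   vertex 3.3 2.3 0.6
   vertex 0.9 0.9 2.9
  endloop
 endfacet
 facet normal 0.400 0.493 -0.773
  outer loop
   vertex 2.4 4.6 1.6
   vertex 4.4 4.7 2.7
   vertex 3.3 2.3 0.6
  endloop
 endfacet
 facet normal 0.754 -0.640 -0.147
  outer loop
   vertex 3.8 2.1 1.8
   vertex 4.3 2.0 4.8
   vertex 2.8 0.9 1.9
  endloop
 endfacet
 facet normal 0.691 -0.609 -0.389
  outer loop
   vertex 3.8 2.1 1.8
   vertex 2.8 0.9 1.9
   vertex 3.3 2.3 0.6
  endloop
 endfacet
 facet normal 0.972 -0.166 -0.168
  outer loop
   vertex 3.8 2.1 1.8
   vertex 4.4 4.7 2.7
   vertex 4.3 2.0 4.8
  endloop
 endfacet
 facet normal 0.916 -0.075 -0.394
  outer loop
   vertex 3.8 2.1 1.8
   vertex 3.3 2.3 0.6
   vertex 4.4 4.7 2.7
  endloop
 endfacet
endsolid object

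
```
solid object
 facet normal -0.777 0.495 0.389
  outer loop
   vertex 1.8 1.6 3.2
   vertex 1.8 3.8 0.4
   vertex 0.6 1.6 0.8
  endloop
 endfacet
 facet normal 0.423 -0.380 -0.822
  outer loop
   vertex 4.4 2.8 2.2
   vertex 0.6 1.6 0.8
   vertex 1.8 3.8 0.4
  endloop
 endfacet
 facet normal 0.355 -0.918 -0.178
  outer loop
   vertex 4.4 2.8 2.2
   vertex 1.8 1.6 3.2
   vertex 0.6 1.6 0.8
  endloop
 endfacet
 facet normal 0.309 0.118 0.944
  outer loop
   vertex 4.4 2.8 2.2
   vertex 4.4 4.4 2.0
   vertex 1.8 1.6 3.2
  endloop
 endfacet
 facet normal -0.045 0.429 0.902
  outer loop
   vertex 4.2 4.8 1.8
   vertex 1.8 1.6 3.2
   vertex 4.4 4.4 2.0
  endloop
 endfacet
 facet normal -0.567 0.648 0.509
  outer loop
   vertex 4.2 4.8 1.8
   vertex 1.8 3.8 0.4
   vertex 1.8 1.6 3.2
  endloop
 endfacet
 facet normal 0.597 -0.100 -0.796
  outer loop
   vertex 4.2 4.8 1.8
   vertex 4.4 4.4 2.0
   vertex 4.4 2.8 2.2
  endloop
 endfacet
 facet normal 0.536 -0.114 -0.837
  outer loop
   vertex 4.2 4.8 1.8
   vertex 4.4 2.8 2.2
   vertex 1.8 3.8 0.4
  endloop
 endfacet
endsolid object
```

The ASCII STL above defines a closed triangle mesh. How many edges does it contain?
12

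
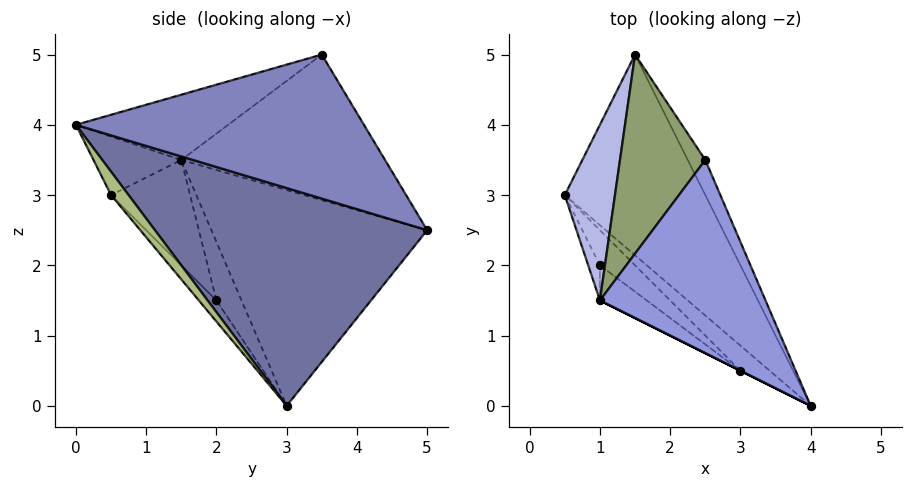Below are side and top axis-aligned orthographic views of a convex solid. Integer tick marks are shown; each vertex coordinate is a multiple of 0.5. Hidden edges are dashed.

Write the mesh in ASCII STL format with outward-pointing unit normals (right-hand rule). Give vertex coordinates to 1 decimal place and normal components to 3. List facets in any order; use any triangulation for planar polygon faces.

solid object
 facet normal 0.814 0.249 -0.525
  outer loop
   vertex 1.5 5.0 2.5
   vertex 4.0 0.0 4.0
   vertex 0.5 3.0 0.0
  endloop
 endfacet
 facet normal 0.902 0.418 -0.110
  outer loop
   vertex 2.5 3.5 5.0
   vertex 4.0 0.0 4.0
   vertex 1.5 5.0 2.5
  endloop
 endfacet
 facet normal -0.338 -0.390 0.857
  outer loop
   vertex 1.0 1.5 3.5
   vertex 4.0 0.0 4.0
   vertex 2.5 3.5 5.0
  endloop
 endfacet
 facet normal -0.954 0.200 0.222
  outer loop
   vertex 1.0 1.5 3.5
   vertex 1.5 5.0 2.5
   vertex 0.5 3.0 0.0
  endloop
 endfacet
 facet normal -0.833 0.259 0.489
  outer loop
   vertex 1.0 1.5 3.5
   vertex 2.5 3.5 5.0
   vertex 1.5 5.0 2.5
  endloop
 endfacet
 facet normal 0.596 -0.298 -0.745
  outer loop
   vertex 3.0 0.5 3.0
   vertex 0.5 3.0 0.0
   vertex 4.0 0.0 4.0
  endloop
 endfacet
 facet normal -0.447 -0.894 0.000
  outer loop
   vertex 3.0 0.5 3.0
   vertex 4.0 0.0 4.0
   vertex 1.0 1.5 3.5
  endloop
 endfacet
 facet normal -0.772 -0.617 -0.154
  outer loop
   vertex 1.0 2.0 1.5
   vertex 1.0 1.5 3.5
   vertex 0.5 3.0 0.0
  endloop
 endfacet
 facet normal -0.280 -0.839 -0.466
  outer loop
   vertex 1.0 2.0 1.5
   vertex 0.5 3.0 0.0
   vertex 3.0 0.5 3.0
  endloop
 endfacet
 facet normal -0.479 -0.852 -0.213
  outer loop
   vertex 1.0 2.0 1.5
   vertex 3.0 0.5 3.0
   vertex 1.0 1.5 3.5
  endloop
 endfacet
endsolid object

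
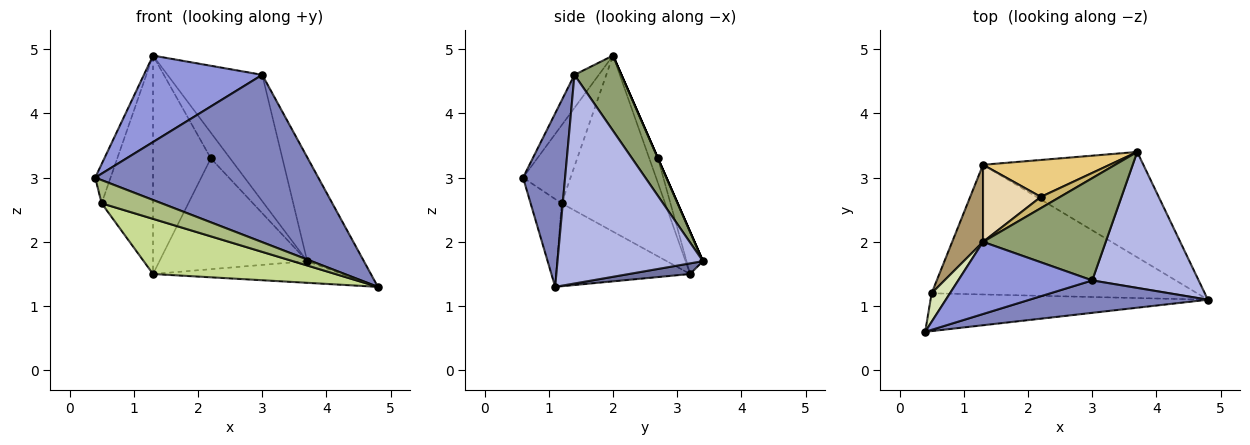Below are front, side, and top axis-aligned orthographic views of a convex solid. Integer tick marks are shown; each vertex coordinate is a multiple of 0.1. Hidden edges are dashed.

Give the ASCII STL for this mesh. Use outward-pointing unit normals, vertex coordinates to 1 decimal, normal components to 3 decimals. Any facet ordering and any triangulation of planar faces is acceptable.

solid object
 facet normal 0.065 0.201 -0.977
  outer loop
   vertex 1.3 3.2 1.5
   vertex 3.7 3.4 1.7
   vertex 4.8 1.1 1.3
  endloop
 endfacet
 facet normal 0.182 -0.965 0.187
  outer loop
   vertex 3.0 1.4 4.6
   vertex 0.4 0.6 3.0
   vertex 4.8 1.1 1.3
  endloop
 endfacet
 facet normal -0.156 -0.758 0.633
  outer loop
   vertex 3.0 1.4 4.6
   vertex 1.3 2.0 4.9
   vertex 0.4 0.6 3.0
  endloop
 endfacet
 facet normal 0.842 0.328 0.429
  outer loop
   vertex 3.0 1.4 4.6
   vertex 4.8 1.1 1.3
   vertex 3.7 3.4 1.7
  endloop
 endfacet
 facet normal 0.360 0.725 0.587
  outer loop
   vertex 3.0 1.4 4.6
   vertex 3.7 3.4 1.7
   vertex 1.3 2.0 4.9
  endloop
 endfacet
 facet normal -0.260 -0.505 -0.823
  outer loop
   vertex 0.5 1.2 2.6
   vertex 4.8 1.1 1.3
   vertex 0.4 0.6 3.0
  endloop
 endfacet
 facet normal -0.276 -0.376 -0.885
  outer loop
   vertex 0.5 1.2 2.6
   vertex 1.3 3.2 1.5
   vertex 4.8 1.1 1.3
  endloop
 endfacet
 facet normal -0.928 0.300 0.218
  outer loop
   vertex 0.5 1.2 2.6
   vertex 0.4 0.6 3.0
   vertex 1.3 2.0 4.9
  endloop
 endfacet
 facet normal -0.885 0.439 0.155
  outer loop
   vertex 0.5 1.2 2.6
   vertex 1.3 2.0 4.9
   vertex 1.3 3.2 1.5
  endloop
 endfacet
 facet normal 0.000 0.916 0.401
  outer loop
   vertex 2.2 2.7 3.3
   vertex 1.3 2.0 4.9
   vertex 3.7 3.4 1.7
  endloop
 endfacet
 facet normal -0.105 0.943 0.314
  outer loop
   vertex 2.2 2.7 3.3
   vertex 3.7 3.4 1.7
   vertex 1.3 3.2 1.5
  endloop
 endfacet
 facet normal -0.140 0.934 0.330
  outer loop
   vertex 2.2 2.7 3.3
   vertex 1.3 3.2 1.5
   vertex 1.3 2.0 4.9
  endloop
 endfacet
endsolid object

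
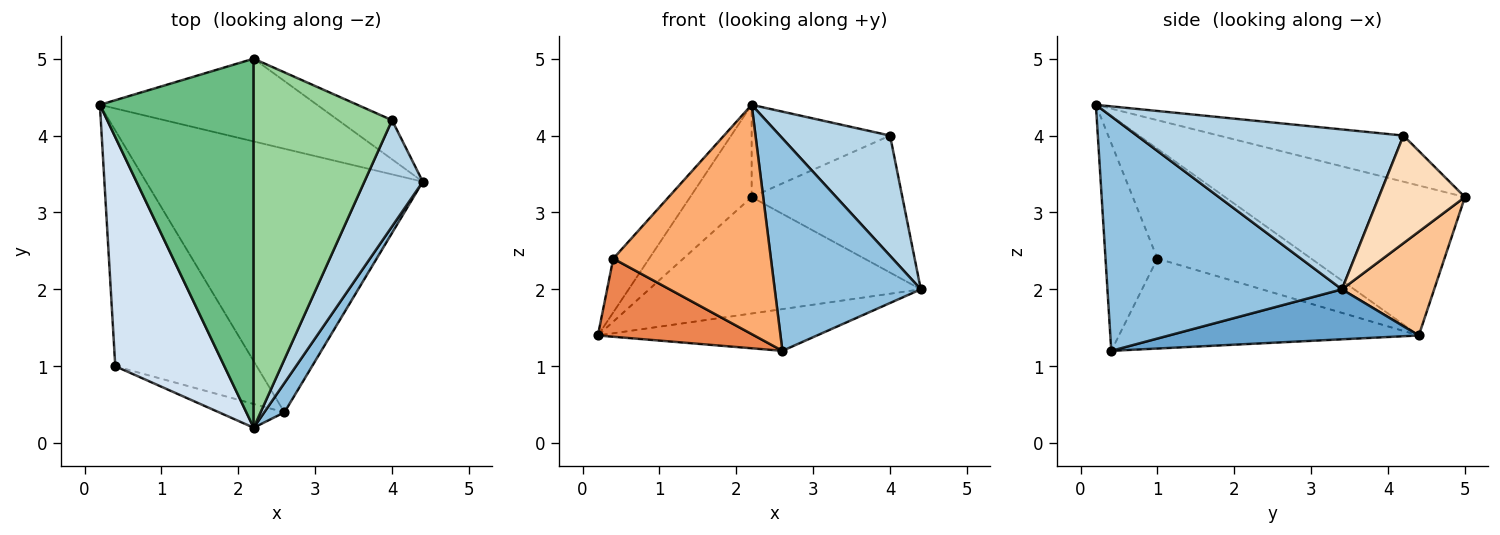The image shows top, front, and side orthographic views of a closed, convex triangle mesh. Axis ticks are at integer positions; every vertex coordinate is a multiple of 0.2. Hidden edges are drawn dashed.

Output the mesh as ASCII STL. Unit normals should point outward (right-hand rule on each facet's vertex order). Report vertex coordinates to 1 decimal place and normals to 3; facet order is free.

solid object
 facet normal 0.176 0.154 -0.972
  outer loop
   vertex 2.6 0.4 1.2
   vertex 0.2 4.4 1.4
   vertex 4.4 3.4 2.0
  endloop
 endfacet
 facet normal 0.847 -0.527 0.073
  outer loop
   vertex 2.6 0.4 1.2
   vertex 4.4 3.4 2.0
   vertex 2.2 0.2 4.4
  endloop
 endfacet
 facet normal 0.876 -0.362 0.320
  outer loop
   vertex 4.0 4.2 4.0
   vertex 2.2 0.2 4.4
   vertex 4.4 3.4 2.0
  endloop
 endfacet
 facet normal -0.700 0.163 0.695
  outer loop
   vertex 0.4 1.0 2.4
   vertex 2.2 0.2 4.4
   vertex 0.2 4.4 1.4
  endloop
 endfacet
 facet normal -0.517 -0.269 -0.813
  outer loop
   vertex 0.4 1.0 2.4
   vertex 0.2 4.4 1.4
   vertex 2.6 0.4 1.2
  endloop
 endfacet
 facet normal -0.311 -0.945 -0.098
  outer loop
   vertex 0.4 1.0 2.4
   vertex 2.6 0.4 1.2
   vertex 2.2 0.2 4.4
  endloop
 endfacet
 facet normal 0.267 0.786 -0.558
  outer loop
   vertex 2.2 5.0 3.2
   vertex 4.4 3.4 2.0
   vertex 0.2 4.4 1.4
  endloop
 endfacet
 facet normal 0.482 0.843 -0.241
  outer loop
   vertex 2.2 5.0 3.2
   vertex 4.0 4.2 4.0
   vertex 4.4 3.4 2.0
  endloop
 endfacet
 facet normal -0.687 0.176 0.705
  outer loop
   vertex 2.2 5.0 3.2
   vertex 0.2 4.4 1.4
   vertex 2.2 0.2 4.4
  endloop
 endfacet
 facet normal -0.308 0.231 0.923
  outer loop
   vertex 2.2 5.0 3.2
   vertex 2.2 0.2 4.4
   vertex 4.0 4.2 4.0
  endloop
 endfacet
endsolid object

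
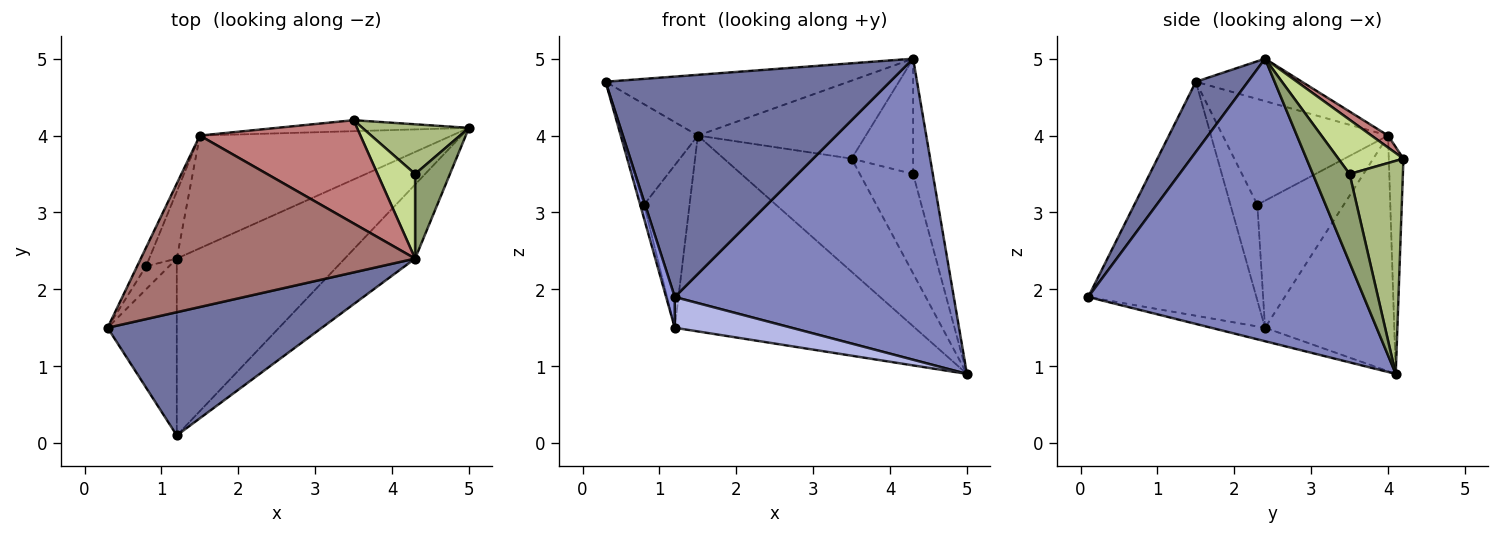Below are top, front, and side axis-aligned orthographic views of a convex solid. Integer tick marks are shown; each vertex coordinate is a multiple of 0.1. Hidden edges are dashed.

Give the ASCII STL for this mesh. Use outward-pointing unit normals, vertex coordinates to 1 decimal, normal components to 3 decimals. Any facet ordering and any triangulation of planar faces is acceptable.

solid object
 facet normal 0.158 -0.862 0.482
  outer loop
   vertex 4.3 2.4 5.0
   vertex 0.3 1.5 4.7
   vertex 1.2 0.1 1.9
  endloop
 endfacet
 facet normal 0.692 -0.701 -0.172
  outer loop
   vertex 4.3 2.4 5.0
   vertex 1.2 0.1 1.9
   vertex 5.0 4.1 0.9
  endloop
 endfacet
 facet normal -0.958 -0.049 -0.283
  outer loop
   vertex 1.2 2.4 1.5
   vertex 1.2 0.1 1.9
   vertex 0.3 1.5 4.7
  endloop
 endfacet
 facet normal -0.079 -0.171 -0.982
  outer loop
   vertex 1.2 2.4 1.5
   vertex 5.0 4.1 0.9
   vertex 1.2 0.1 1.9
  endloop
 endfacet
 facet normal 0.833 0.446 0.327
  outer loop
   vertex 4.3 3.5 3.5
   vertex 4.3 2.4 5.0
   vertex 5.0 4.1 0.9
  endloop
 endfacet
 facet normal 0.667 0.667 0.333
  outer loop
   vertex 4.3 3.5 3.5
   vertex 5.0 4.1 0.9
   vertex 3.5 4.2 3.7
  endloop
 endfacet
 facet normal 0.649 0.613 0.450
  outer loop
   vertex 4.3 3.5 3.5
   vertex 3.5 4.2 3.7
   vertex 4.3 2.4 5.0
  endloop
 endfacet
 facet normal -0.963 0.138 -0.232
  outer loop
   vertex 0.8 2.3 3.1
   vertex 1.2 2.4 1.5
   vertex 0.3 1.5 4.7
  endloop
 endfacet
 facet normal -0.423 0.785 -0.452
  outer loop
   vertex 1.5 4.0 4.0
   vertex 5.0 4.1 0.9
   vertex 1.2 2.4 1.5
  endloop
 endfacet
 facet normal -0.113 0.989 -0.096
  outer loop
   vertex 1.5 4.0 4.0
   vertex 3.5 4.2 3.7
   vertex 5.0 4.1 0.9
  endloop
 endfacet
 facet normal -0.869 0.458 -0.189
  outer loop
   vertex 1.5 4.0 4.0
   vertex 1.2 2.4 1.5
   vertex 0.8 2.3 3.1
  endloop
 endfacet
 facet normal -0.907 0.414 -0.076
  outer loop
   vertex 1.5 4.0 4.0
   vertex 0.8 2.3 3.1
   vertex 0.3 1.5 4.7
  endloop
 endfacet
 facet normal -0.144 0.330 0.933
  outer loop
   vertex 1.5 4.0 4.0
   vertex 0.3 1.5 4.7
   vertex 4.3 2.4 5.0
  endloop
 endfacet
 facet normal 0.059 0.602 0.797
  outer loop
   vertex 1.5 4.0 4.0
   vertex 4.3 2.4 5.0
   vertex 3.5 4.2 3.7
  endloop
 endfacet
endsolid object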